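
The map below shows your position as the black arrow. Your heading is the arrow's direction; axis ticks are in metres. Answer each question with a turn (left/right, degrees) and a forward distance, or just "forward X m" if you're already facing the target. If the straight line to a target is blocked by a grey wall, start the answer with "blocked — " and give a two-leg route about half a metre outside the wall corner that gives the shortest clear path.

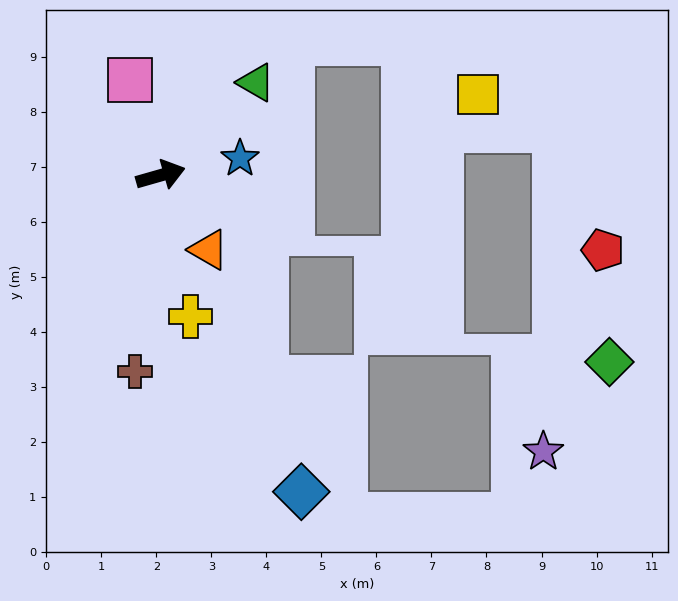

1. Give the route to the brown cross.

turn right 113°, forward 3.6 m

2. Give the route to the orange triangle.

turn right 73°, forward 1.6 m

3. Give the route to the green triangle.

turn left 28°, forward 2.4 m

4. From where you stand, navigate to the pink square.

turn left 92°, forward 1.8 m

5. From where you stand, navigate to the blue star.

turn right 4°, forward 1.5 m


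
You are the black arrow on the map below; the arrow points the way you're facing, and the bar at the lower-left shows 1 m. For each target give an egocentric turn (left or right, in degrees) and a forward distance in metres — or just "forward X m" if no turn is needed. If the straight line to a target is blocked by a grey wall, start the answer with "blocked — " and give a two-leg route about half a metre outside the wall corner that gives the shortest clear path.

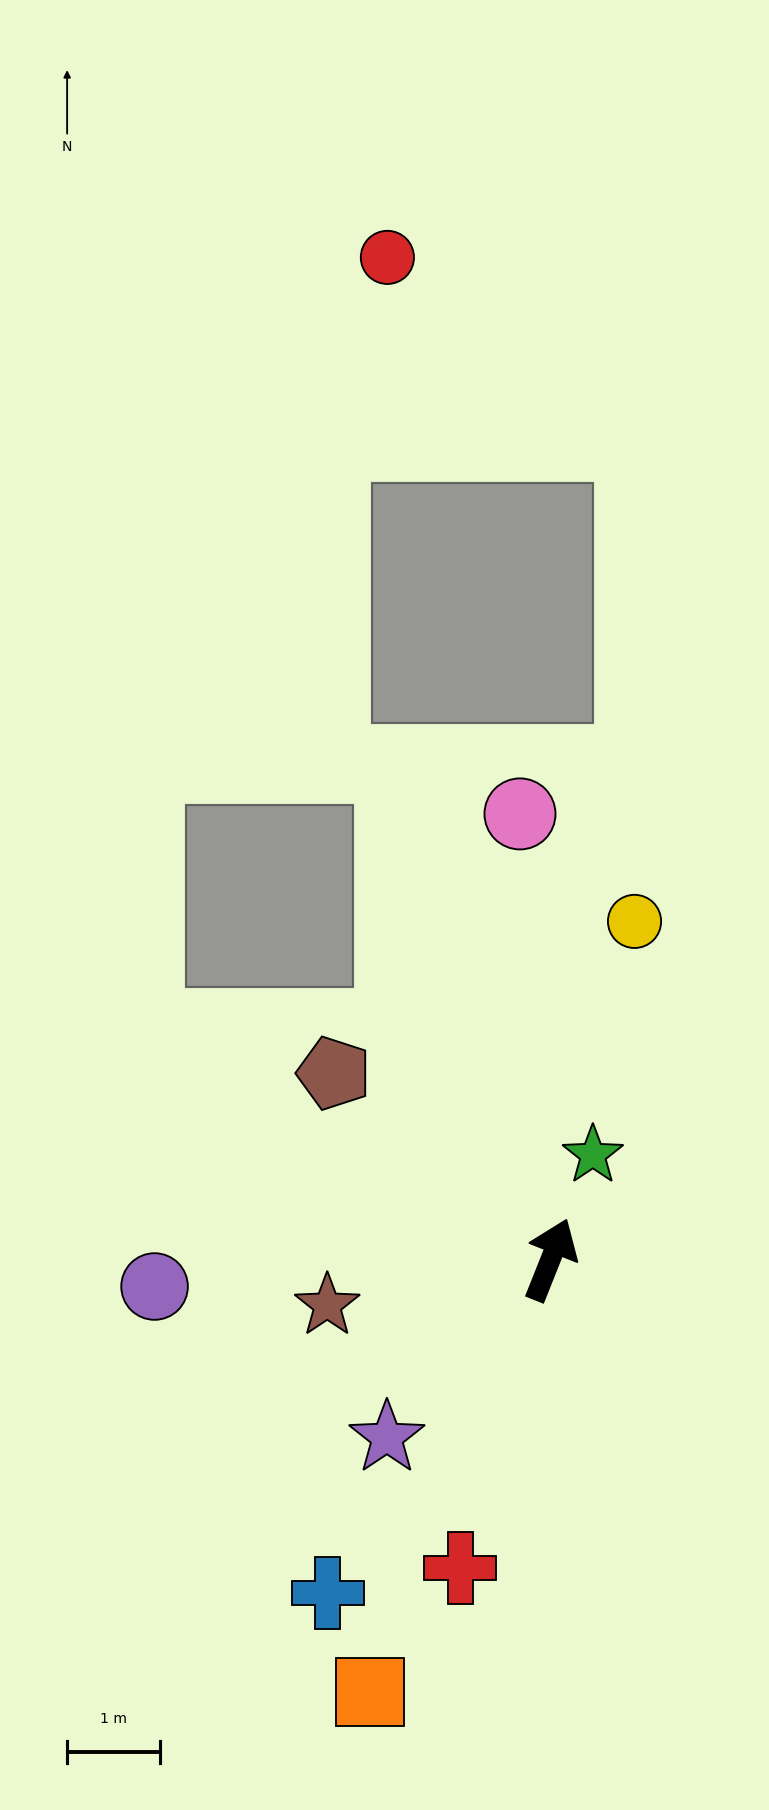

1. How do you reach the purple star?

turn left 159°, forward 2.6 m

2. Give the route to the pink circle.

turn left 26°, forward 4.8 m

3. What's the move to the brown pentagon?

turn left 71°, forward 3.1 m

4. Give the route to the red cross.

turn right 175°, forward 3.4 m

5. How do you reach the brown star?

turn left 123°, forward 2.4 m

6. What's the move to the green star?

forward 1.2 m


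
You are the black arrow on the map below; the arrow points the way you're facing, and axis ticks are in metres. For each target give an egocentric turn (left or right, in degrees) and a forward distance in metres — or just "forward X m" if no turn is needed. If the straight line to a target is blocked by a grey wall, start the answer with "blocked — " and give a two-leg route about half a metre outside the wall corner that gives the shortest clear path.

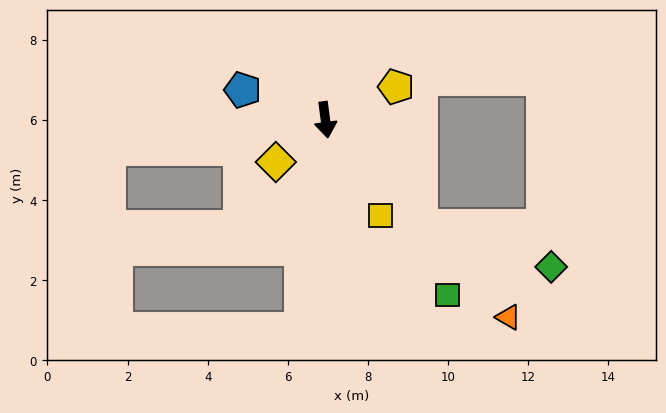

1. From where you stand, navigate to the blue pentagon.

turn right 117°, forward 2.2 m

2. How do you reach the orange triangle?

turn left 35°, forward 6.7 m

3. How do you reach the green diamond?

blocked — turn left 34°, forward 3.6 m, then turn left 31°, forward 3.4 m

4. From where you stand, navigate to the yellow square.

turn left 22°, forward 2.8 m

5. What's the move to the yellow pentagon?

turn left 108°, forward 1.9 m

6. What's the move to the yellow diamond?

turn right 57°, forward 1.6 m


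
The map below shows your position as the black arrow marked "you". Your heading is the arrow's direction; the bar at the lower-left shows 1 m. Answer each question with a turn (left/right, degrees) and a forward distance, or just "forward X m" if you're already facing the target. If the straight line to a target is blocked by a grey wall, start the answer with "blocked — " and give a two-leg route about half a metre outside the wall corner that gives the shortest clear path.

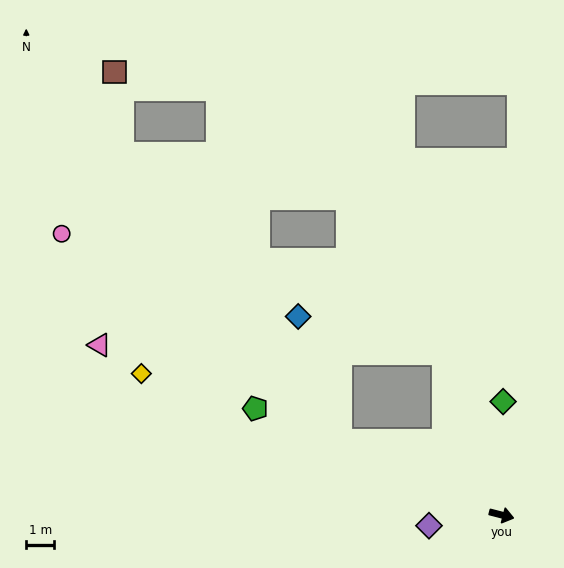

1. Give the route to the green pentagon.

turn left 171°, forward 9.6 m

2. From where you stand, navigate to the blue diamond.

blocked — turn left 170°, forward 6.4 m, then turn right 47°, forward 4.7 m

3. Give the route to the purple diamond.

turn right 157°, forward 2.6 m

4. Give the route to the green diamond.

turn left 104°, forward 4.1 m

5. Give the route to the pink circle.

blocked — turn left 170°, forward 6.4 m, then turn right 12°, forward 12.4 m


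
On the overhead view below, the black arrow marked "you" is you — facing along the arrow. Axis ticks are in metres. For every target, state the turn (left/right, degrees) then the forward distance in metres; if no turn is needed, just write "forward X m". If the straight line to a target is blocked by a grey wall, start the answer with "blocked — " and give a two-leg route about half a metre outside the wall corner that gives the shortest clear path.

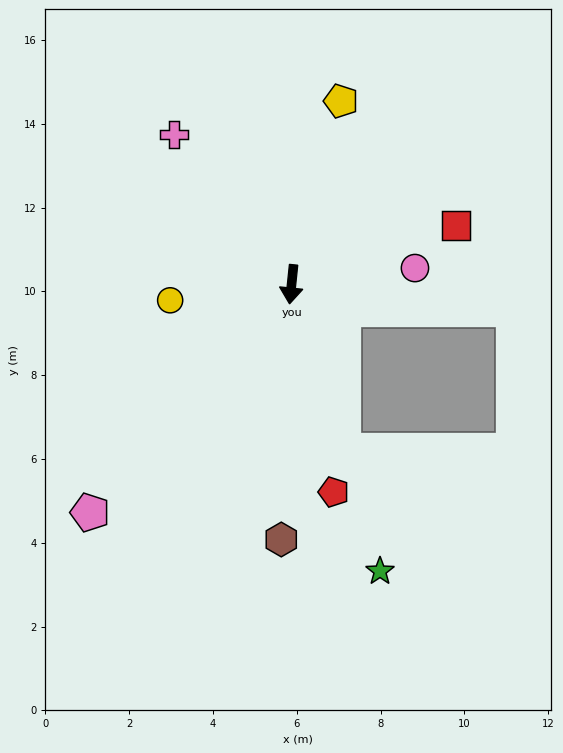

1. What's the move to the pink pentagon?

turn right 36°, forward 7.3 m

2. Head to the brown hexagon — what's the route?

turn left 4°, forward 6.1 m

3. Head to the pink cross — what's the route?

turn right 136°, forward 4.5 m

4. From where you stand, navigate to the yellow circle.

turn right 77°, forward 2.9 m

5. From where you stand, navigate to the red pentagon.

turn left 17°, forward 5.1 m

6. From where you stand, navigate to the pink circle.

turn left 103°, forward 3.0 m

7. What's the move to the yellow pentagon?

turn left 171°, forward 4.5 m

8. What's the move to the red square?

turn left 116°, forward 4.2 m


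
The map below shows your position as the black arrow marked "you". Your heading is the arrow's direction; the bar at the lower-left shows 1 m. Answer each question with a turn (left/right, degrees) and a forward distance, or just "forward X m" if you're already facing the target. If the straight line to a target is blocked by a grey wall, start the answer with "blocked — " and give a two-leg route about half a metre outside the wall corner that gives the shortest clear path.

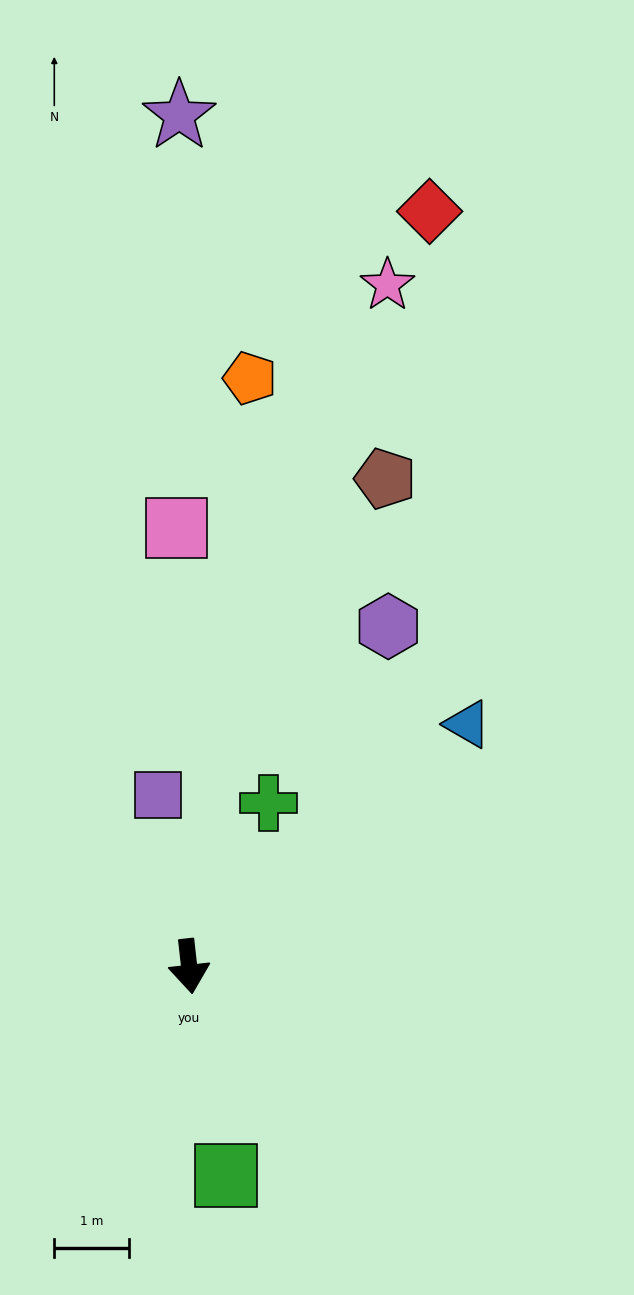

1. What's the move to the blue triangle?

turn left 125°, forward 5.0 m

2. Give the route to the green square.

turn left 4°, forward 2.9 m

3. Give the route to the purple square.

turn right 176°, forward 2.3 m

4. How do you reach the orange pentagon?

turn left 168°, forward 8.0 m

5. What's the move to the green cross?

turn left 148°, forward 2.4 m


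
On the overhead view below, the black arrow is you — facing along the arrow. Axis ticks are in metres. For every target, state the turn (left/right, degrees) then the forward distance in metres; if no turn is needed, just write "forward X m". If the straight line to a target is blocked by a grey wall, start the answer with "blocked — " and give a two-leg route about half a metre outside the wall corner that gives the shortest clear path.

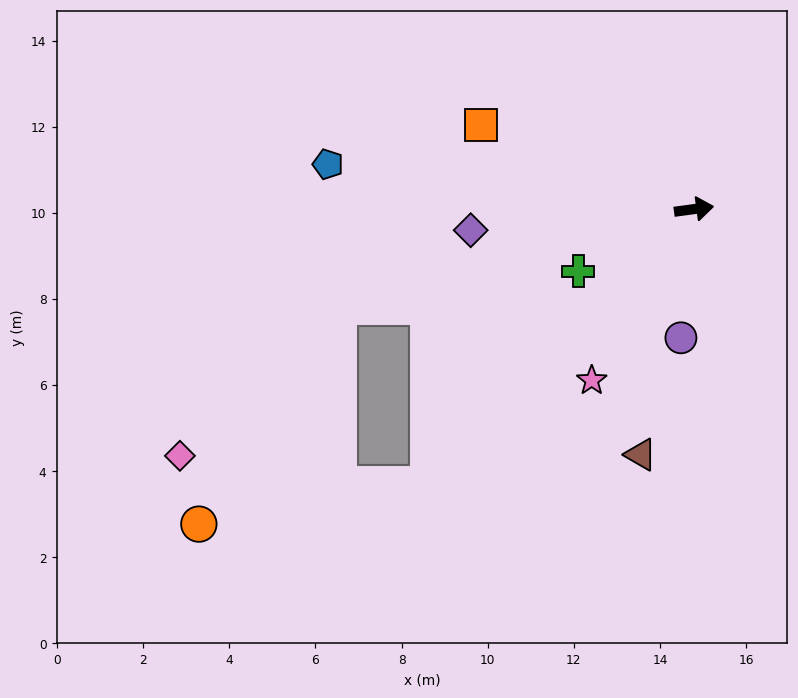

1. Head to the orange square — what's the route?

turn left 151°, forward 5.3 m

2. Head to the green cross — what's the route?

turn right 159°, forward 3.1 m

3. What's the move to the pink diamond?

blocked — turn right 172°, forward 8.5 m, then turn left 27°, forward 5.1 m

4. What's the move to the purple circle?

turn right 104°, forward 3.0 m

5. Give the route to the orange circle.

blocked — turn right 142°, forward 8.9 m, then turn right 36°, forward 5.4 m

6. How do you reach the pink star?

turn right 129°, forward 4.6 m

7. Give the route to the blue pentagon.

turn left 165°, forward 8.6 m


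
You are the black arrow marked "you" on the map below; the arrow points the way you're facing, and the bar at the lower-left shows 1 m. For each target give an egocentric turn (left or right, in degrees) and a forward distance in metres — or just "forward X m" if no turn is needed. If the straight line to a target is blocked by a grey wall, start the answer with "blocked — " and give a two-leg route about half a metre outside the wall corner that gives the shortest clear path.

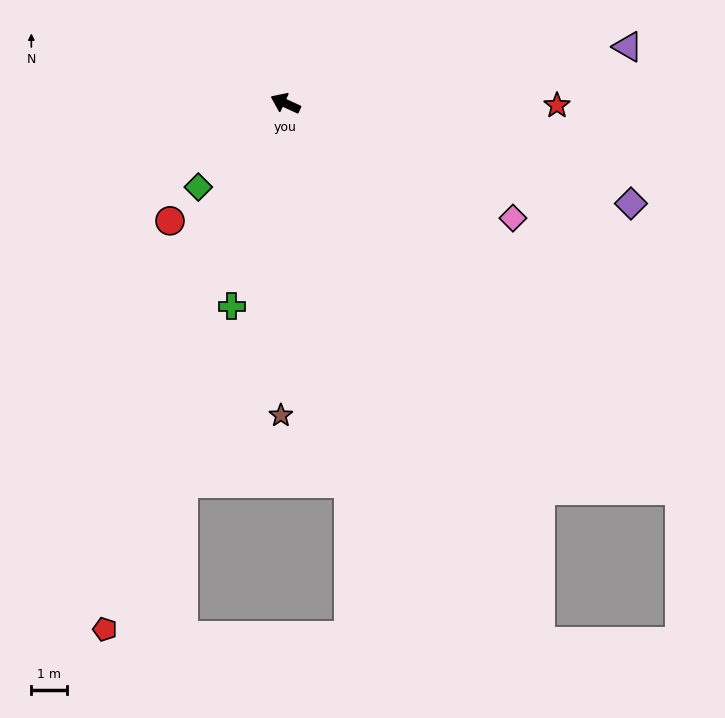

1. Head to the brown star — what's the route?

turn left 114°, forward 8.8 m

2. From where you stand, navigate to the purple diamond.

turn right 172°, forward 10.1 m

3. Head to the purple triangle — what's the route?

turn right 146°, forward 9.8 m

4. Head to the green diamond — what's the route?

turn left 69°, forward 3.4 m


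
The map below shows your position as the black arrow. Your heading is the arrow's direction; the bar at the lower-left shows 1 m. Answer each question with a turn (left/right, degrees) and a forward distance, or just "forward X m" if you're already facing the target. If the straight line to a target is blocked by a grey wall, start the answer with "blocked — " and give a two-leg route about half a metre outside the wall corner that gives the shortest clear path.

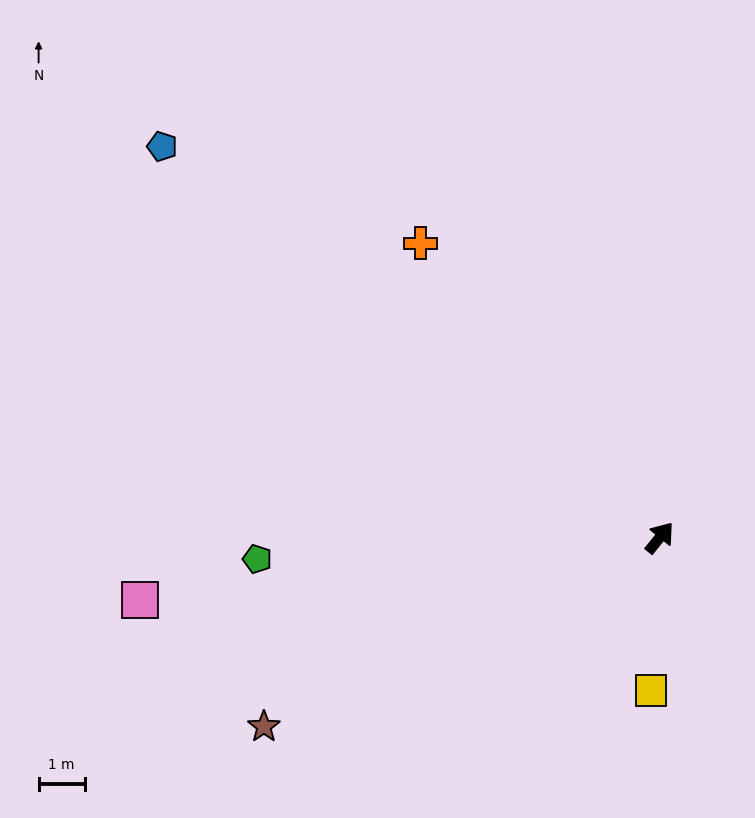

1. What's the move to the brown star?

turn left 154°, forward 9.5 m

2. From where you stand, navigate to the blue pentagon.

turn left 91°, forward 13.7 m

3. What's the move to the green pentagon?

turn left 132°, forward 8.7 m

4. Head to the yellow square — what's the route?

turn right 144°, forward 3.3 m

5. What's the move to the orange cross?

turn left 78°, forward 8.2 m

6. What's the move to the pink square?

turn left 136°, forward 11.3 m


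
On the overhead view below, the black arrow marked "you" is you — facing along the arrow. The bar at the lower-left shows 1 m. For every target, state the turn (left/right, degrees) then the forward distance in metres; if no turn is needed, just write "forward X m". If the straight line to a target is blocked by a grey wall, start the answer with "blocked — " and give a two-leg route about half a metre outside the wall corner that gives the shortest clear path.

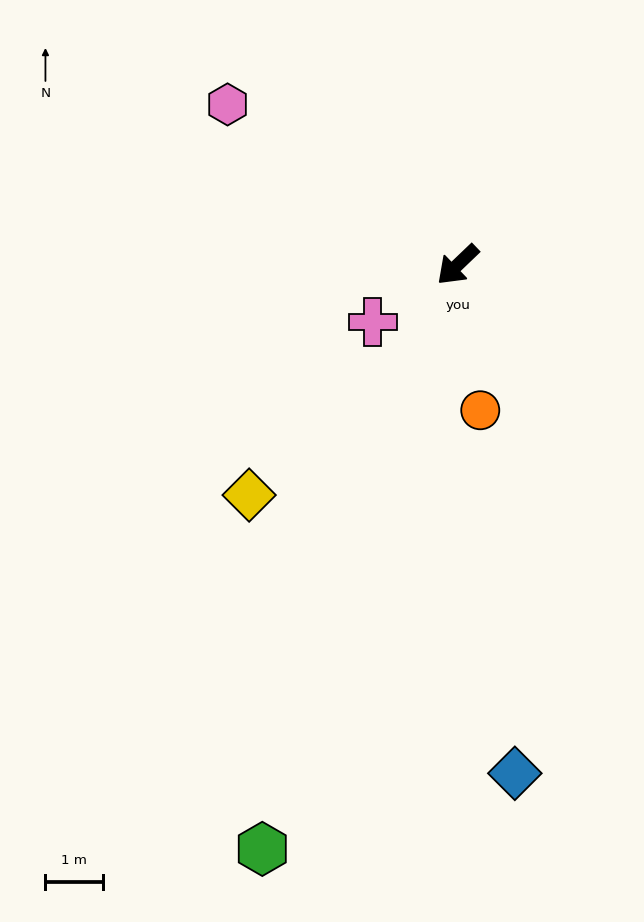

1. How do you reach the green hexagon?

turn left 28°, forward 10.7 m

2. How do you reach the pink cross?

turn right 10°, forward 1.8 m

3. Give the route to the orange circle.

turn left 55°, forward 2.5 m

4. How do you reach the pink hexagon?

turn right 79°, forward 4.9 m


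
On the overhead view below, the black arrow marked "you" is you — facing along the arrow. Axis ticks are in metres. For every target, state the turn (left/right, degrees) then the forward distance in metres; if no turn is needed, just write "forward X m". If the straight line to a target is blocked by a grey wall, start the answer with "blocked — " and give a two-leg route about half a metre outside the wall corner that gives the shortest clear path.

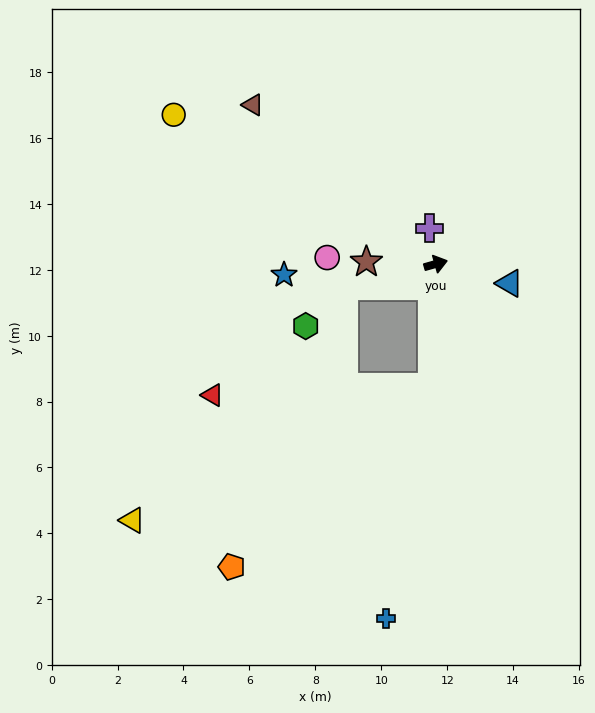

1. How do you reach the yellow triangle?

blocked — turn right 108°, forward 3.7 m, then turn right 64°, forward 9.9 m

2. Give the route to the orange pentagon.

blocked — turn right 108°, forward 3.7 m, then turn right 46°, forward 8.2 m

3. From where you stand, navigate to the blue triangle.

turn right 30°, forward 2.3 m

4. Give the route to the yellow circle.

turn left 135°, forward 9.1 m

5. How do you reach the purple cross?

turn left 84°, forward 1.1 m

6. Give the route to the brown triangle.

turn left 123°, forward 7.4 m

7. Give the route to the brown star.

turn left 162°, forward 2.1 m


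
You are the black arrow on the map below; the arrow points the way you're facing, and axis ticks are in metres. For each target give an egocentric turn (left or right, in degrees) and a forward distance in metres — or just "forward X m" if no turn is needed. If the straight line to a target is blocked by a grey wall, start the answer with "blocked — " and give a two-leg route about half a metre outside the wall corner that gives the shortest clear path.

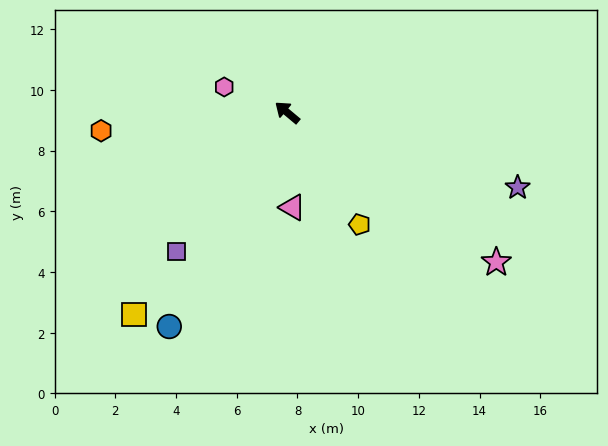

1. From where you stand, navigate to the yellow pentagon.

turn left 163°, forward 4.4 m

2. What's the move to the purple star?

turn right 158°, forward 8.0 m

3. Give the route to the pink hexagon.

turn left 18°, forward 2.2 m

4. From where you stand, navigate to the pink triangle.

turn left 133°, forward 3.1 m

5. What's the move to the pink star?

turn right 176°, forward 8.5 m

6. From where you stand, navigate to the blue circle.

turn left 101°, forward 8.1 m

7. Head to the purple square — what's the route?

turn left 91°, forward 5.9 m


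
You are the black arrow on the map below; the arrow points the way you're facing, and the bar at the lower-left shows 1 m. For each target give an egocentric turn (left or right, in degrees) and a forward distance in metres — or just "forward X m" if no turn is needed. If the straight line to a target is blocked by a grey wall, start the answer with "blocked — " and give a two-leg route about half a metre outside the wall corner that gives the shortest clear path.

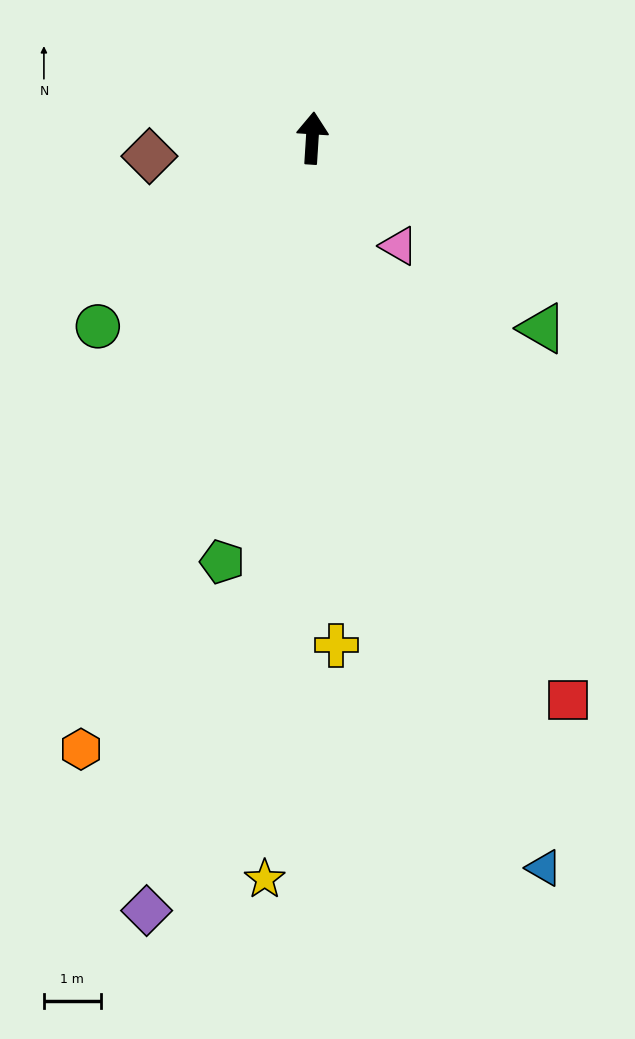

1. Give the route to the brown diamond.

turn left 100°, forward 2.9 m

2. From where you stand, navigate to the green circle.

turn left 135°, forward 5.0 m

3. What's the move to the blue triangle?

turn right 159°, forward 13.5 m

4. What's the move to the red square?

turn right 152°, forward 10.9 m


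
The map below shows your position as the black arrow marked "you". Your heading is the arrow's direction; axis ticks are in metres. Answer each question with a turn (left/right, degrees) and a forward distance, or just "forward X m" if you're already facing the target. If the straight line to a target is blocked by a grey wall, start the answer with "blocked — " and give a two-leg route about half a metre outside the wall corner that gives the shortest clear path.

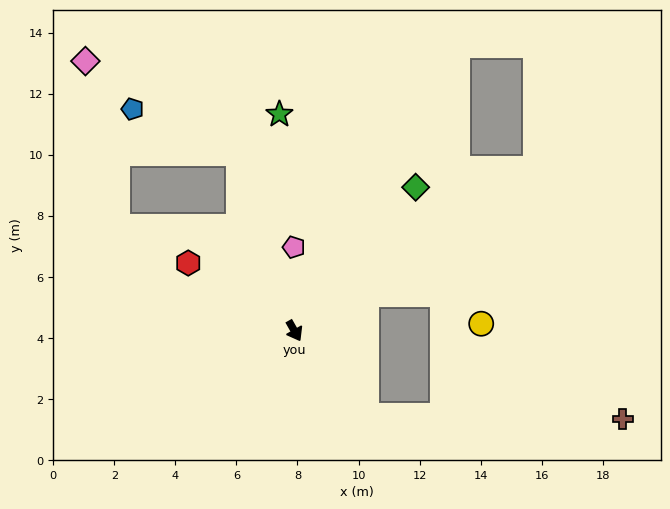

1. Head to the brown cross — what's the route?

blocked — turn left 11°, forward 3.7 m, then turn left 49°, forward 8.4 m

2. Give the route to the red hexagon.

turn right 152°, forward 4.1 m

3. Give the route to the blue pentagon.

blocked — turn left 168°, forward 6.1 m, then turn left 50°, forward 3.8 m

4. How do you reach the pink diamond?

blocked — turn left 168°, forward 6.1 m, then turn left 41°, forward 5.9 m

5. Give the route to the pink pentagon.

turn left 151°, forward 2.7 m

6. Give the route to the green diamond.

turn left 110°, forward 6.2 m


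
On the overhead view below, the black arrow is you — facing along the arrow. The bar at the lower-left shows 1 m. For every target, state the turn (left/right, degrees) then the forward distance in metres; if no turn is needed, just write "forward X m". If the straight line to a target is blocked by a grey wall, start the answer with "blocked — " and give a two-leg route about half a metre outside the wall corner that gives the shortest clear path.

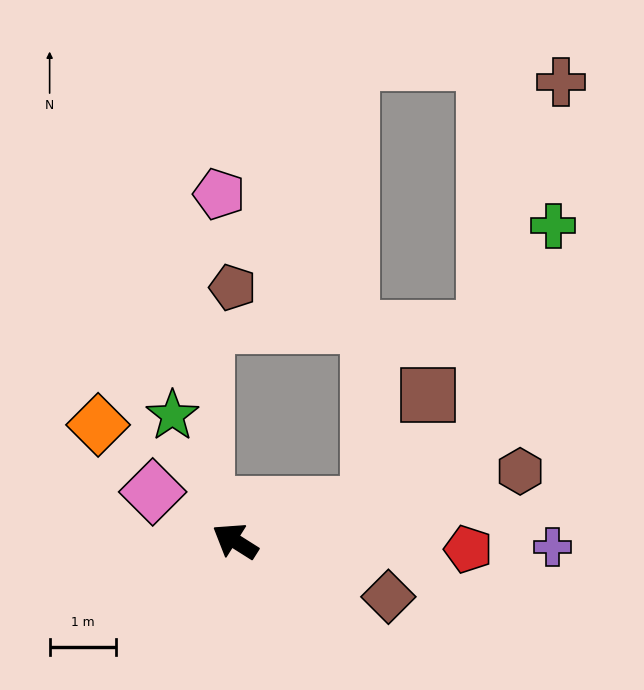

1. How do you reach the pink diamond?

forward 1.4 m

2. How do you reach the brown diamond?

turn right 168°, forward 2.5 m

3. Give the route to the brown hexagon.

turn right 134°, forward 4.4 m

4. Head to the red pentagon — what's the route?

turn right 150°, forward 3.5 m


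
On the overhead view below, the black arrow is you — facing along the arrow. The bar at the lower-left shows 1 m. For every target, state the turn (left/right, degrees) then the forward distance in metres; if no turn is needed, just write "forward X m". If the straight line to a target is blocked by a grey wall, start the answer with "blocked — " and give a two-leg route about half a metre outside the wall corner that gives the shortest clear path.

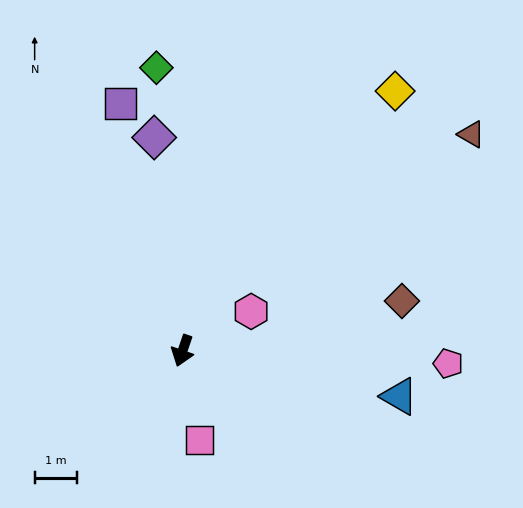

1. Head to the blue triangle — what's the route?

turn left 97°, forward 5.2 m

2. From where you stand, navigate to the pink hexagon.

turn left 139°, forward 1.8 m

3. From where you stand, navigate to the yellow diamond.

turn left 160°, forward 7.8 m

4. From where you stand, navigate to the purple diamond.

turn right 154°, forward 5.0 m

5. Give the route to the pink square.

turn left 29°, forward 2.1 m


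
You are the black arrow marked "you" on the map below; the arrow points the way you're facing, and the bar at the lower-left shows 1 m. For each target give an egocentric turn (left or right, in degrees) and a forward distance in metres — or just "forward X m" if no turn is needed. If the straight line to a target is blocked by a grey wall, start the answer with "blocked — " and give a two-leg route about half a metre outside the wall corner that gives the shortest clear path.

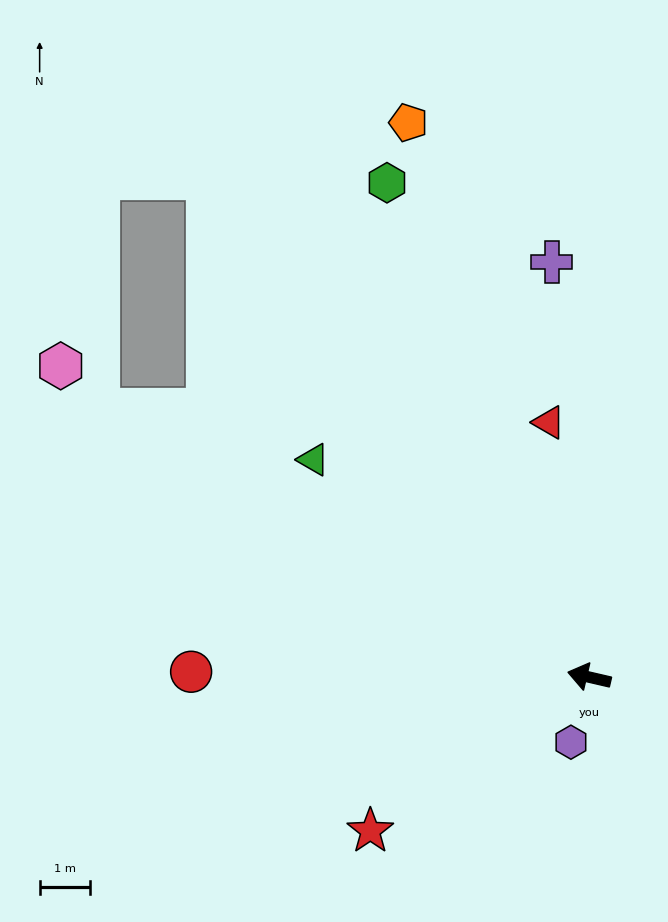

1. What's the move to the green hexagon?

turn right 55°, forward 10.5 m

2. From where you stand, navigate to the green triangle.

turn right 25°, forward 6.9 m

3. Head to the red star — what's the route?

turn left 48°, forward 5.3 m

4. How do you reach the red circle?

turn left 12°, forward 7.8 m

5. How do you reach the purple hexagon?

turn left 87°, forward 1.3 m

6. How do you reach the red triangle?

turn right 68°, forward 5.1 m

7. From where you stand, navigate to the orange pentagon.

turn right 59°, forward 11.5 m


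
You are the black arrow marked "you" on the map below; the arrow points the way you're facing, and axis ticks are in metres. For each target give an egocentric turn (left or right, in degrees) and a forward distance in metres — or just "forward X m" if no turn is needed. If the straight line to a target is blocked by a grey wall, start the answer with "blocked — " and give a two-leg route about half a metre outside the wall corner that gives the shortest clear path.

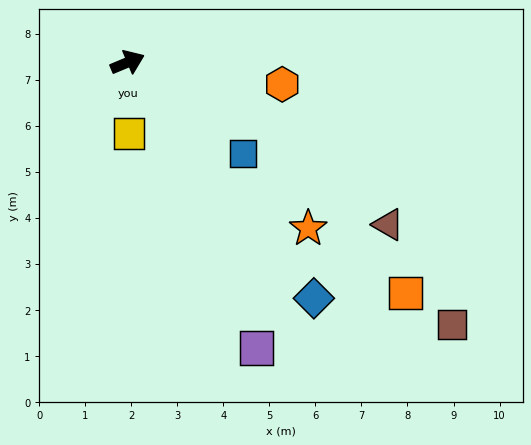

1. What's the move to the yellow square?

turn right 112°, forward 1.5 m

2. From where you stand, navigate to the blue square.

turn right 61°, forward 3.2 m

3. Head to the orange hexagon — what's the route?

turn right 31°, forward 3.4 m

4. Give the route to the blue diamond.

turn right 74°, forward 6.5 m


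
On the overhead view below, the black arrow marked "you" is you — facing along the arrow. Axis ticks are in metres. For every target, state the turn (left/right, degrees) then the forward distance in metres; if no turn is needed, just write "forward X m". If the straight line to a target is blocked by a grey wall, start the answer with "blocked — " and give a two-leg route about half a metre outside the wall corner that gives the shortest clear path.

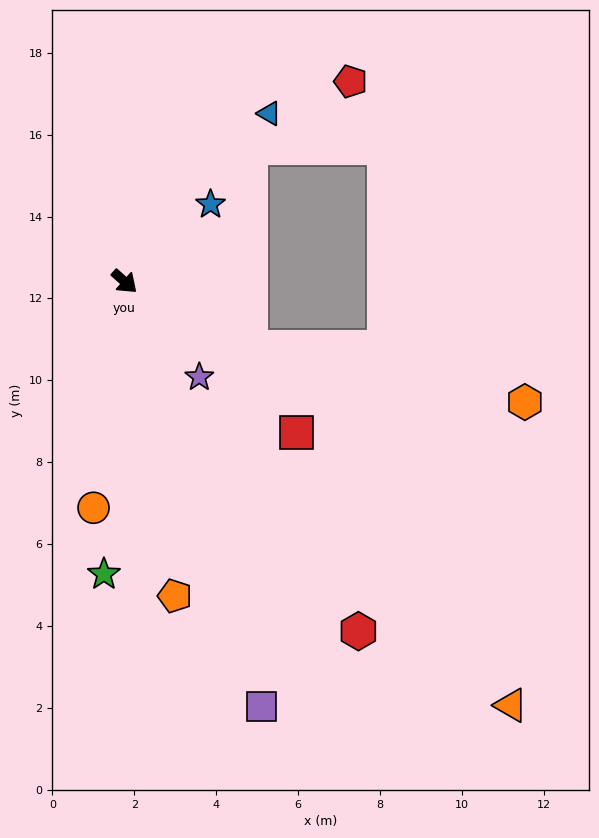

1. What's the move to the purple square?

turn right 31°, forward 10.9 m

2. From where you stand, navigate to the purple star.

turn right 10°, forward 3.0 m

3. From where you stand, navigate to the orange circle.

turn right 56°, forward 5.6 m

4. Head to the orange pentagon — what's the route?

turn right 39°, forward 7.8 m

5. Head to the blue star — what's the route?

turn left 84°, forward 2.8 m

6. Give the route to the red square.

forward 5.6 m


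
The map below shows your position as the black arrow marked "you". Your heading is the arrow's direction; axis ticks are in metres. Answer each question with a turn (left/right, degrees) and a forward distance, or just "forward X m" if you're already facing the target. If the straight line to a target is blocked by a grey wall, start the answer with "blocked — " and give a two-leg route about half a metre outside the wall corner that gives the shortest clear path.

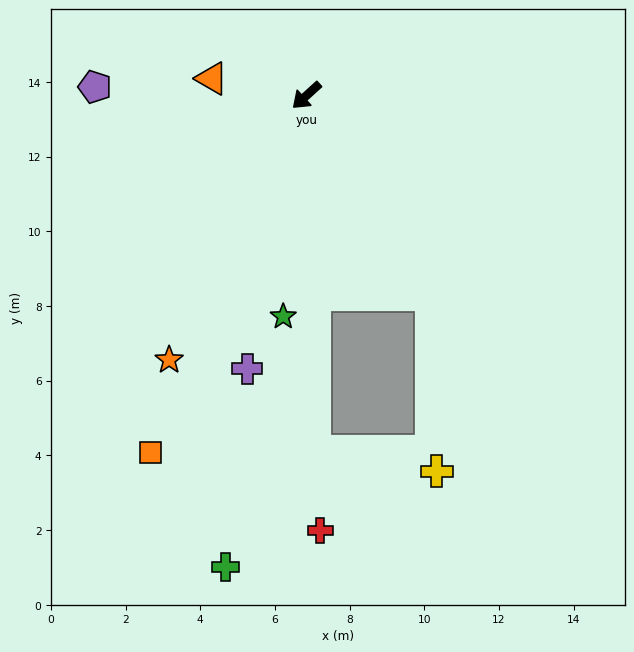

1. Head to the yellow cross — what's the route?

blocked — turn left 80°, forward 6.3 m, then turn right 30°, forward 4.7 m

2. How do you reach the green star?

turn left 42°, forward 5.9 m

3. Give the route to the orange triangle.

turn right 52°, forward 2.6 m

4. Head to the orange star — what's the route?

turn left 20°, forward 8.0 m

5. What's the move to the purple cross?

turn left 36°, forward 7.5 m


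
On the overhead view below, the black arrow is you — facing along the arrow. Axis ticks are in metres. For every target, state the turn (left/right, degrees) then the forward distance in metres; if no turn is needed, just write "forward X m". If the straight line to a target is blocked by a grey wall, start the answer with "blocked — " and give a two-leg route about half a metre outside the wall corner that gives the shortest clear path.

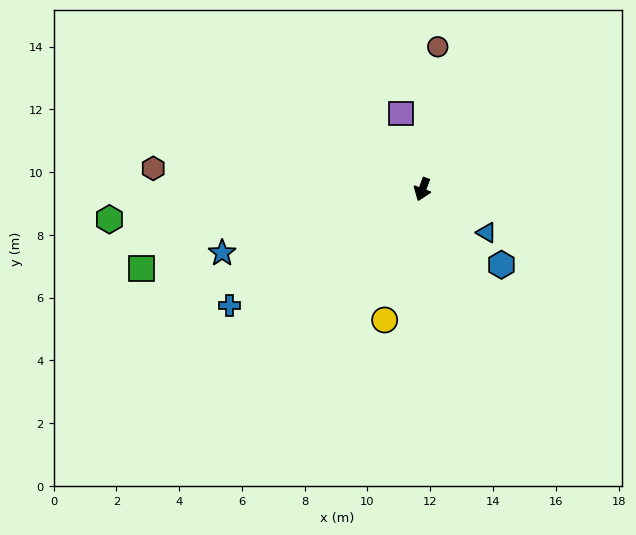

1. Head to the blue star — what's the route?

turn right 52°, forward 6.7 m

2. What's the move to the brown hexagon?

turn right 74°, forward 8.6 m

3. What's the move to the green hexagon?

turn right 64°, forward 10.0 m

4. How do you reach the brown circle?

turn right 166°, forward 4.6 m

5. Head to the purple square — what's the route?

turn right 144°, forward 2.5 m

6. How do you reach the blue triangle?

turn left 76°, forward 2.5 m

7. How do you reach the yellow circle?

turn left 4°, forward 4.3 m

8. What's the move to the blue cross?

turn right 39°, forward 7.2 m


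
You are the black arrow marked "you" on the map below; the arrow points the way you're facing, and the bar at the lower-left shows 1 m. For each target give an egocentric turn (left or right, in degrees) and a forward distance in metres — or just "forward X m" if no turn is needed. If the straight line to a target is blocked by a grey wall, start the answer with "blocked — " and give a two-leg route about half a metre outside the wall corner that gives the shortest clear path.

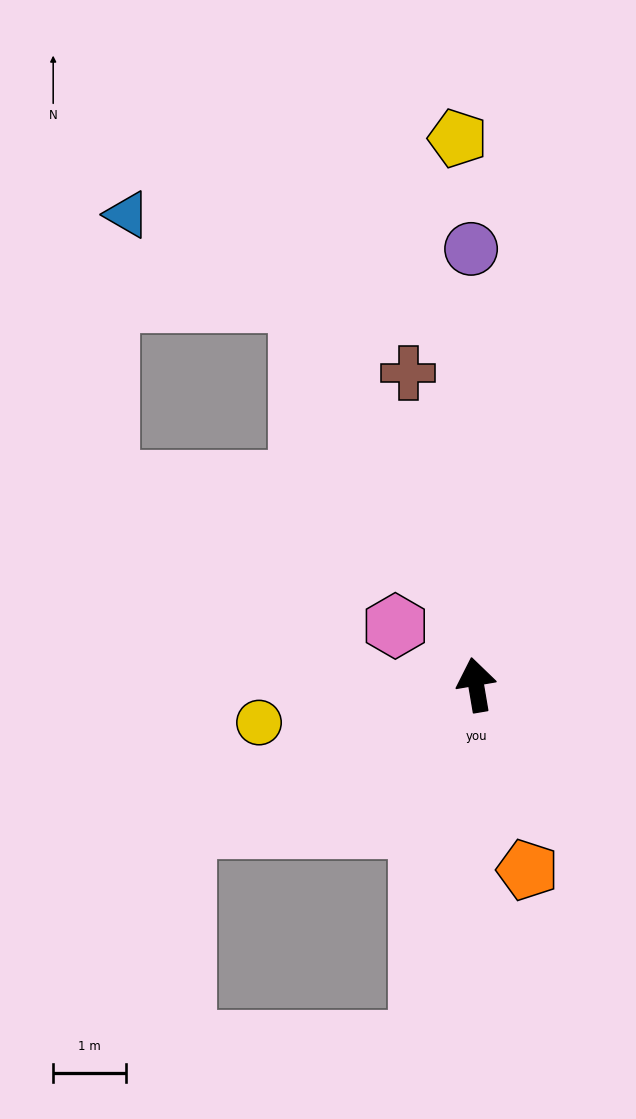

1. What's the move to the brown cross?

turn left 3°, forward 4.4 m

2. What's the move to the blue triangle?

blocked — turn left 15°, forward 5.8 m, then turn left 39°, forward 2.6 m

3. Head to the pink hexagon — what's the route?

turn left 44°, forward 1.4 m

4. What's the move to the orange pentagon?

turn right 174°, forward 2.6 m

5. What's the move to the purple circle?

turn right 9°, forward 6.0 m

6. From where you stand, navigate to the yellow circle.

turn left 90°, forward 3.0 m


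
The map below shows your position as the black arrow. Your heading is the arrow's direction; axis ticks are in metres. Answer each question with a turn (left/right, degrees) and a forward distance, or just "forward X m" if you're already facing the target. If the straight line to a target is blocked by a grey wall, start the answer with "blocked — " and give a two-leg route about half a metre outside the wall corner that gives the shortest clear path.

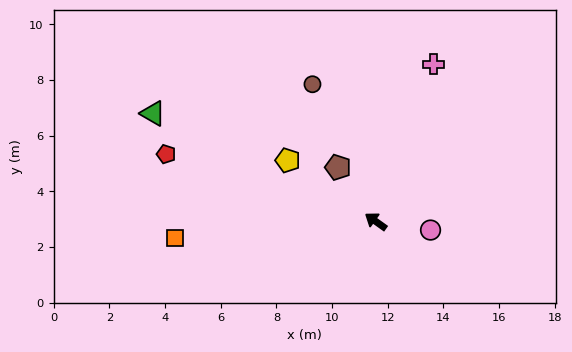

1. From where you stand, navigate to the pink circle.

turn right 153°, forward 2.0 m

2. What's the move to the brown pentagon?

turn right 20°, forward 2.4 m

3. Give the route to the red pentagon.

turn left 18°, forward 7.9 m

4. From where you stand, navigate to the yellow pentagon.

forward 3.8 m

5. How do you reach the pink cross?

turn right 75°, forward 6.0 m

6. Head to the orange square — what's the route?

turn left 40°, forward 7.2 m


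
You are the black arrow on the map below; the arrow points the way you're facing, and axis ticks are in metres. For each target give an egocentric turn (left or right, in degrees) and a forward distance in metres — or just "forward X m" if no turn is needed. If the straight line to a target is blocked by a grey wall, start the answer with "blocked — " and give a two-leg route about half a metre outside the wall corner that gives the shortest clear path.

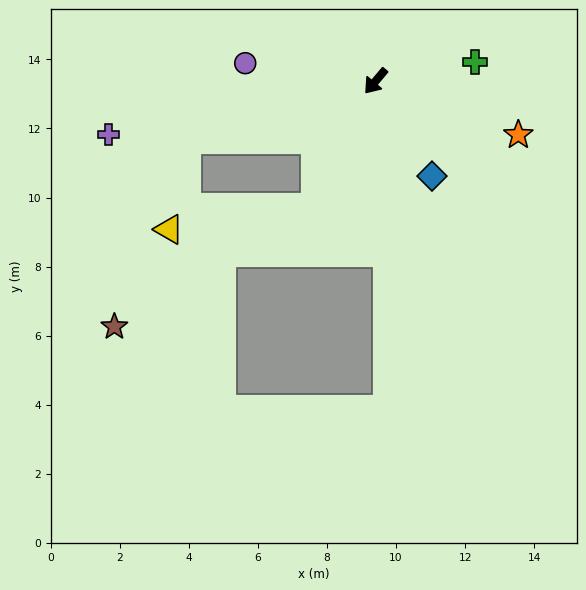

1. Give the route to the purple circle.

turn right 58°, forward 3.8 m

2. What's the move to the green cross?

turn left 141°, forward 2.9 m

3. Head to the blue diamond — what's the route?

turn left 71°, forward 3.2 m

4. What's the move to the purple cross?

turn right 39°, forward 7.9 m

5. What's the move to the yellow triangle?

blocked — turn left 15°, forward 4.1 m, then turn right 57°, forward 4.3 m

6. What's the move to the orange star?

turn left 109°, forward 4.4 m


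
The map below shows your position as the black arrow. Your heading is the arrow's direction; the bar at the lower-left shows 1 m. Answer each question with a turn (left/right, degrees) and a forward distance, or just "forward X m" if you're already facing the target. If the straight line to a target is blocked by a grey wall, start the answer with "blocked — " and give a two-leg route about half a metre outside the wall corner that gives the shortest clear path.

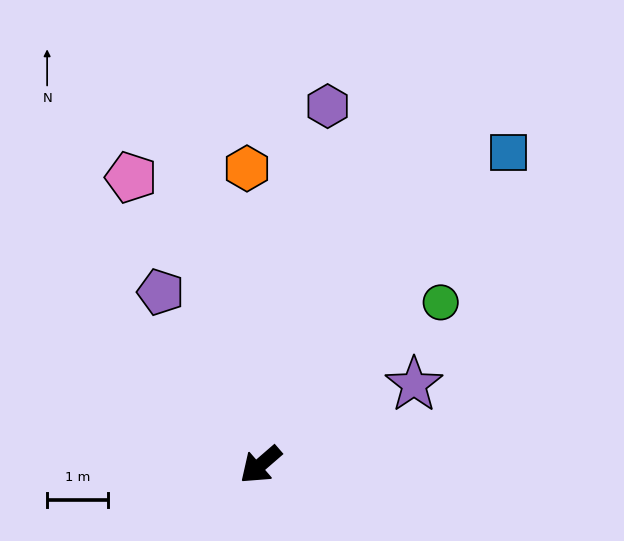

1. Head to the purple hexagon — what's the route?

turn right 141°, forward 6.0 m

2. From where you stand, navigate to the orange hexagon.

turn right 128°, forward 4.9 m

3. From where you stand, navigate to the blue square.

turn right 169°, forward 6.5 m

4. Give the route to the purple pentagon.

turn right 101°, forward 3.3 m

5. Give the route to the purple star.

turn left 167°, forward 2.8 m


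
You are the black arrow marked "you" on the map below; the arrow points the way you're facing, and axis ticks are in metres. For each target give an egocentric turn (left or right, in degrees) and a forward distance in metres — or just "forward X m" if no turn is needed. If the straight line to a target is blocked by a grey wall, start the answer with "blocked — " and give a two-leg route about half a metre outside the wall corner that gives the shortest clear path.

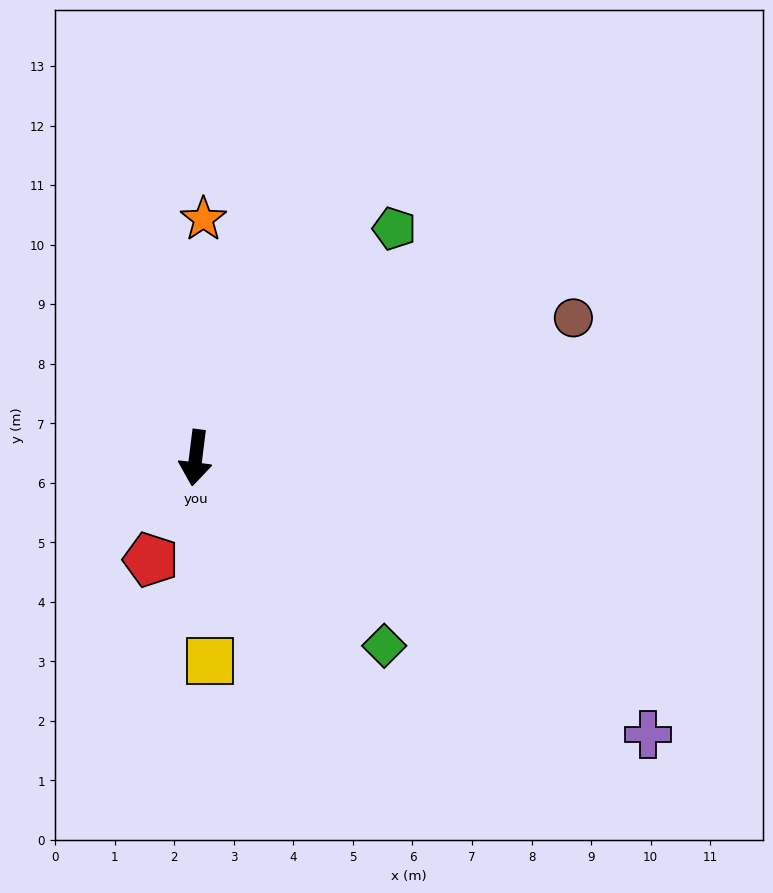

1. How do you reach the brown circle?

turn left 117°, forward 6.8 m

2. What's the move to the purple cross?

turn left 66°, forward 8.9 m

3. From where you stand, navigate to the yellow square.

turn left 11°, forward 3.4 m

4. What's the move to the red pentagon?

turn right 17°, forward 1.9 m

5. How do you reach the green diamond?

turn left 52°, forward 4.5 m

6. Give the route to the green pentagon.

turn left 146°, forward 5.1 m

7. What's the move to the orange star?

turn right 175°, forward 4.0 m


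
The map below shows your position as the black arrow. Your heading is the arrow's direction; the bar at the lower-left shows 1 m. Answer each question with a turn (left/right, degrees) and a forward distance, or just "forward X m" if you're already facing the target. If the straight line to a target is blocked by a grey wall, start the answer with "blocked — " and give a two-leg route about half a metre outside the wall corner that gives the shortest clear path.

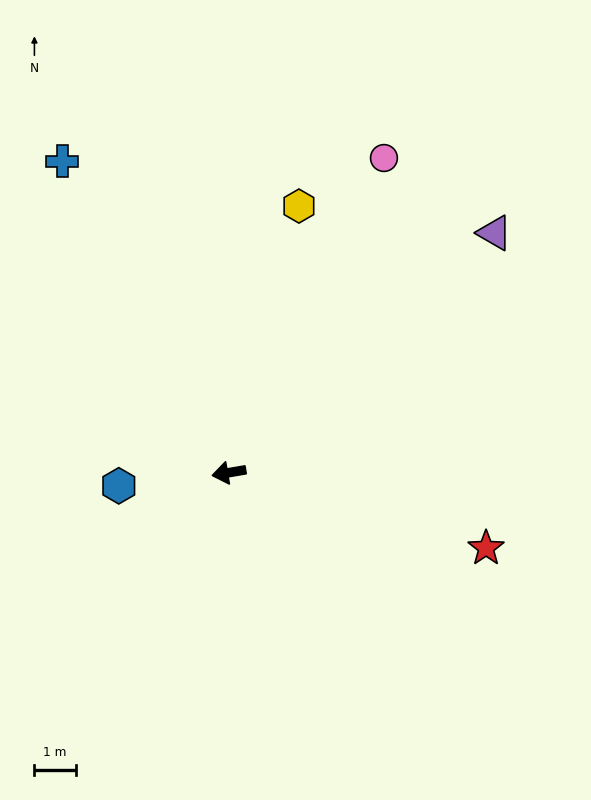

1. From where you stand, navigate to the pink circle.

turn right 126°, forward 8.5 m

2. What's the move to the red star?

turn left 154°, forward 6.5 m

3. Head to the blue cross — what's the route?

turn right 71°, forward 8.6 m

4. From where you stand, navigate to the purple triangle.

turn right 148°, forward 8.7 m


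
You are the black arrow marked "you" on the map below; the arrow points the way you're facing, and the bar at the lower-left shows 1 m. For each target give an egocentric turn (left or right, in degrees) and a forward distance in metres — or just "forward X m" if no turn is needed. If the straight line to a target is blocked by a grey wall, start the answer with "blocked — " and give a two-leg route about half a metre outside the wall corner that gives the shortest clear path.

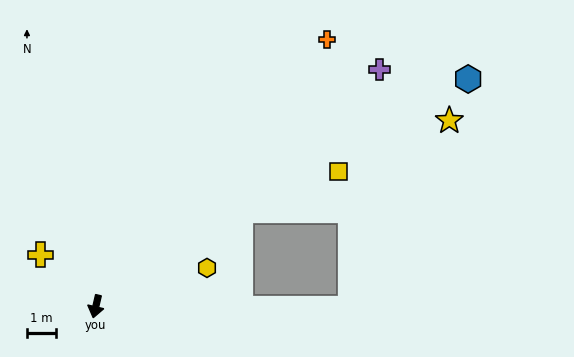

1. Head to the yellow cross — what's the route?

turn right 120°, forward 2.6 m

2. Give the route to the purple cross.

turn left 143°, forward 12.6 m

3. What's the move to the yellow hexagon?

turn left 122°, forward 4.0 m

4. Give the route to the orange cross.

turn left 152°, forward 12.0 m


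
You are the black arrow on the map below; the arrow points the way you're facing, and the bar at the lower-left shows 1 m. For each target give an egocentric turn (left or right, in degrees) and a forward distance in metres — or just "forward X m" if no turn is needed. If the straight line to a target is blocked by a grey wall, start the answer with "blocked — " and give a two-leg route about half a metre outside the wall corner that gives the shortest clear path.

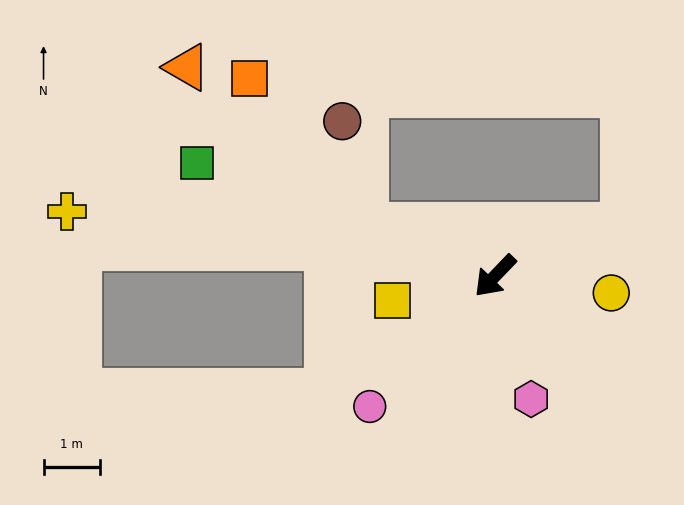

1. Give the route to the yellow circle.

turn left 125°, forward 2.1 m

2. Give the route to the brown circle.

blocked — turn right 67°, forward 2.5 m, then turn right 57°, forward 1.9 m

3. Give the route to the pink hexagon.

turn left 60°, forward 2.3 m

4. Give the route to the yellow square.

turn right 33°, forward 1.9 m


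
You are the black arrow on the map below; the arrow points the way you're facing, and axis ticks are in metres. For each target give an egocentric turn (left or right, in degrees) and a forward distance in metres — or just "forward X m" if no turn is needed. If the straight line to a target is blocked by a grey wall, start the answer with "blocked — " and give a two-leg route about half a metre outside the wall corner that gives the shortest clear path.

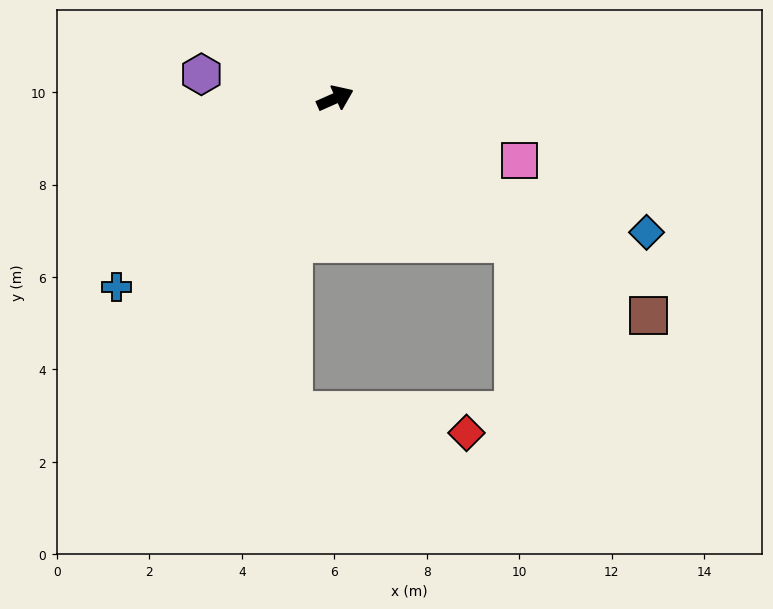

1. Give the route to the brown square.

turn right 59°, forward 8.2 m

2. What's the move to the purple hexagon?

turn left 146°, forward 2.9 m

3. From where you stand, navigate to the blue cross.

turn right 163°, forward 6.2 m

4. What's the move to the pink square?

turn right 43°, forward 4.2 m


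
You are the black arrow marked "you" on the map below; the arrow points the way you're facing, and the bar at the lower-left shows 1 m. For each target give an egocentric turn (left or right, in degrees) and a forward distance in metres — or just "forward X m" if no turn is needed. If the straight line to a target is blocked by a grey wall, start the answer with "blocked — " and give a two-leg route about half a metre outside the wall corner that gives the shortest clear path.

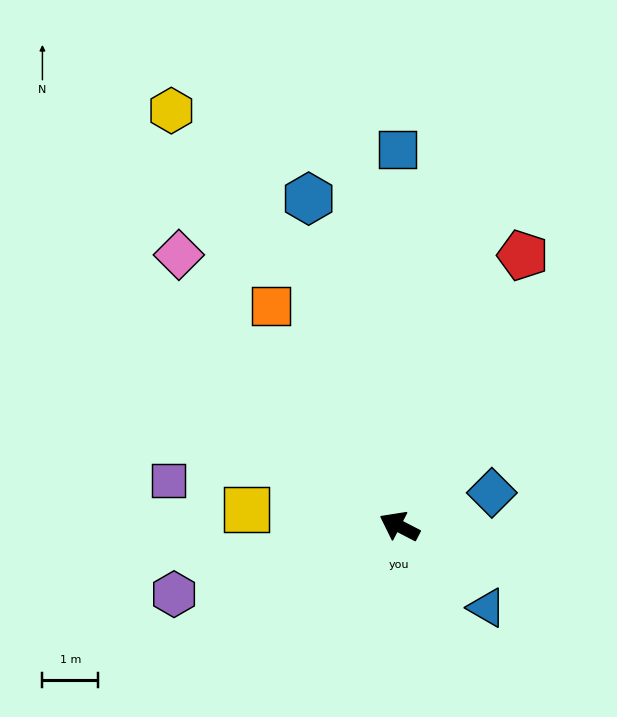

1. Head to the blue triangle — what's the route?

turn left 164°, forward 2.1 m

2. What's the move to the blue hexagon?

turn right 47°, forward 6.1 m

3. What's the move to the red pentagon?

turn right 87°, forward 5.3 m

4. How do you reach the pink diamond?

turn right 24°, forward 6.3 m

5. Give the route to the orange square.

turn right 32°, forward 4.6 m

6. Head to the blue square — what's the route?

turn right 62°, forward 6.7 m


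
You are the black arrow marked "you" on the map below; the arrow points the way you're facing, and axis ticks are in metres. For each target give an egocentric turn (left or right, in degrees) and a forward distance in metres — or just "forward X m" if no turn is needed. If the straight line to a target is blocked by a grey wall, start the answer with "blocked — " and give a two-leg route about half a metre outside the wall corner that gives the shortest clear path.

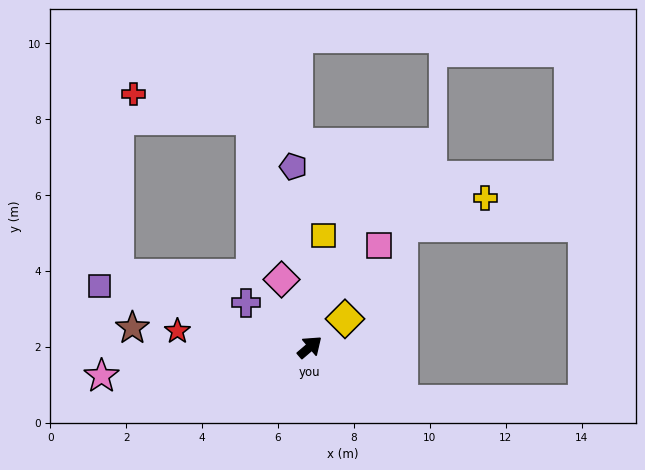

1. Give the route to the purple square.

turn left 123°, forward 5.8 m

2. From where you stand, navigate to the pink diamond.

turn left 72°, forward 1.9 m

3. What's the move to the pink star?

turn left 147°, forward 5.5 m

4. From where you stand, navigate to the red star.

turn left 133°, forward 3.5 m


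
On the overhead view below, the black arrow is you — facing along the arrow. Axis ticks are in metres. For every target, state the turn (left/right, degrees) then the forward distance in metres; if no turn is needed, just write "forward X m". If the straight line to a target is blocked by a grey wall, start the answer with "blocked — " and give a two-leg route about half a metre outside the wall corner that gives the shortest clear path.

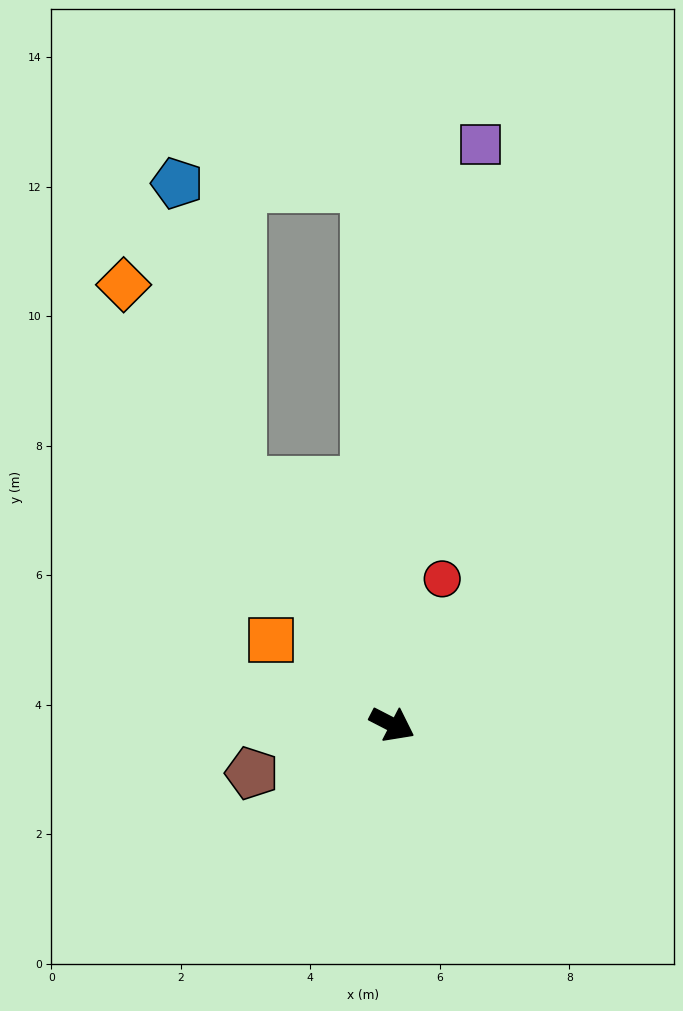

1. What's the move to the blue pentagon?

blocked — turn left 150°, forward 4.4 m, then turn right 21°, forward 4.7 m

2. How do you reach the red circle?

turn left 98°, forward 2.4 m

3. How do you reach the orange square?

turn left 172°, forward 2.3 m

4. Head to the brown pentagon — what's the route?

turn right 134°, forward 2.3 m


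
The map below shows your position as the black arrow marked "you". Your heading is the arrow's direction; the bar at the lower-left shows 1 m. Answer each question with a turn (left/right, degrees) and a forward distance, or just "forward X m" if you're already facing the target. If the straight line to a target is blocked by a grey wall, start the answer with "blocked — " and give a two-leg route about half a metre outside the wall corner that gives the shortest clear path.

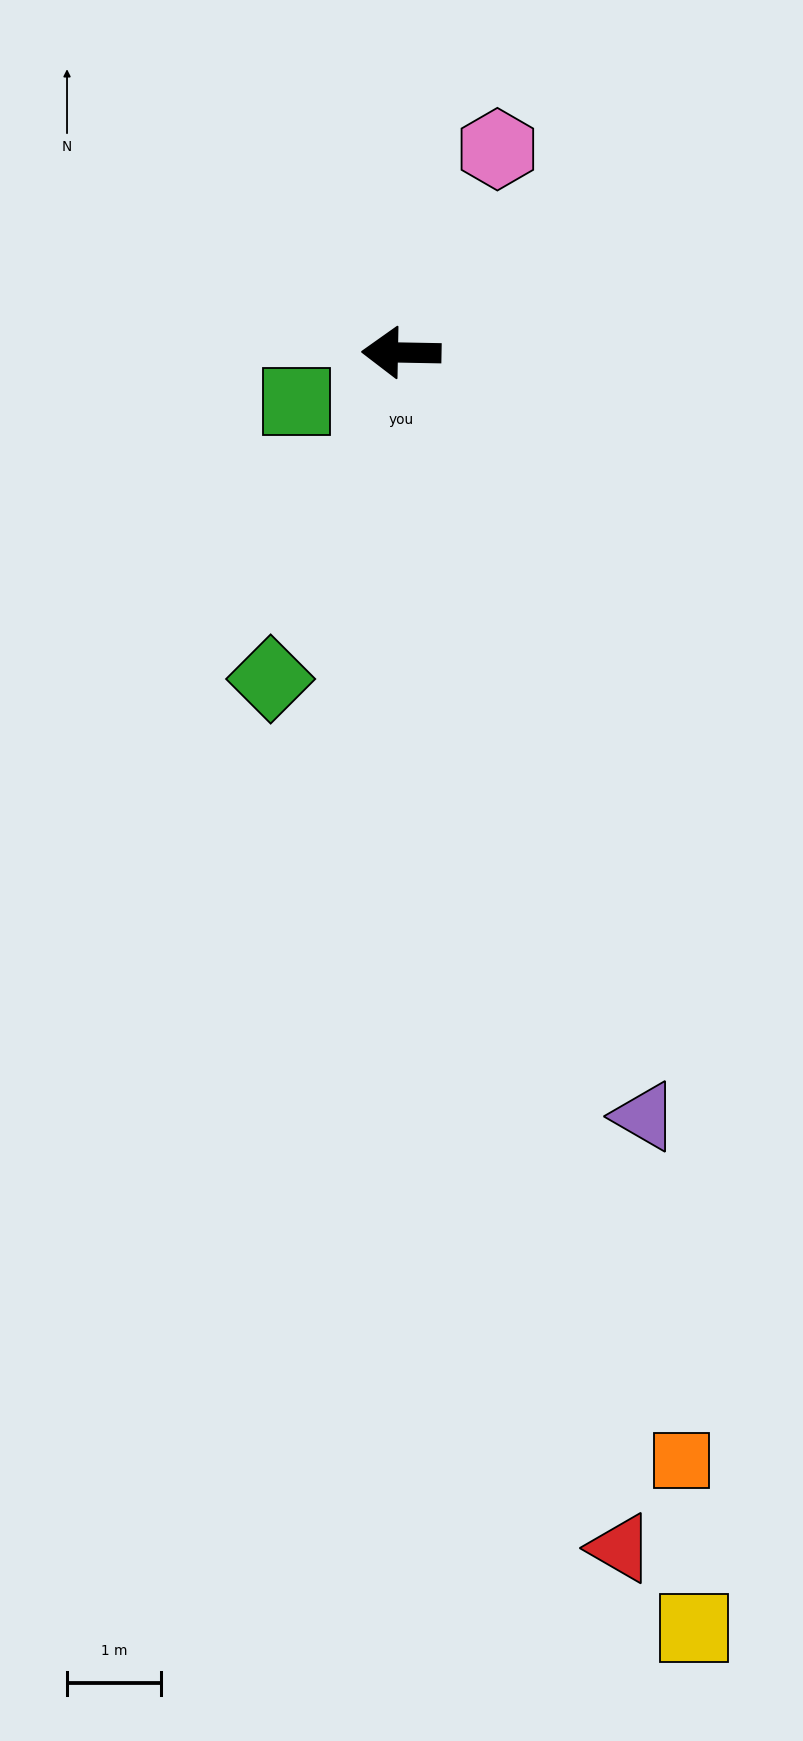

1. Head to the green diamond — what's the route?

turn left 69°, forward 3.8 m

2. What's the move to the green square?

turn left 26°, forward 1.2 m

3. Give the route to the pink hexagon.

turn right 114°, forward 2.4 m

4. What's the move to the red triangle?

turn left 101°, forward 13.0 m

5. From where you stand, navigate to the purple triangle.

turn left 109°, forward 8.6 m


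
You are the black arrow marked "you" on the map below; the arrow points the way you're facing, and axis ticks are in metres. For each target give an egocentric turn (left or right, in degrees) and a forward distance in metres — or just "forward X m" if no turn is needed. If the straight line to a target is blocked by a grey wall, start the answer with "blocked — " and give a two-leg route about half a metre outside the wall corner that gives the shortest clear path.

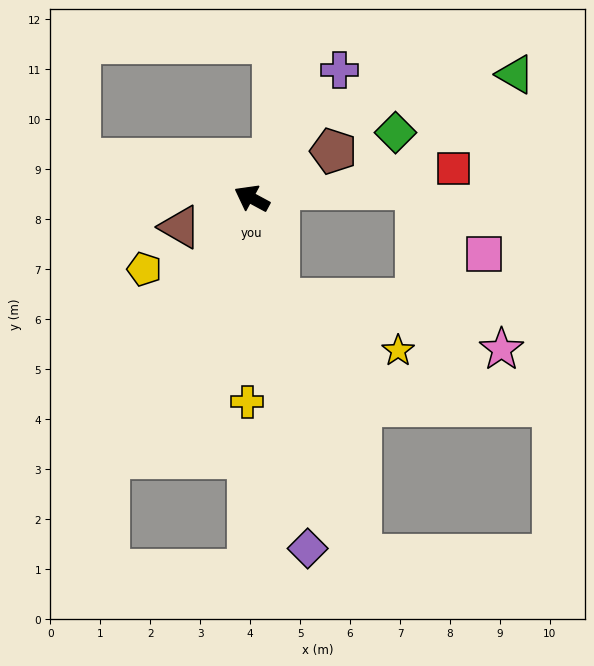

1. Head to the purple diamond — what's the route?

turn left 127°, forward 7.1 m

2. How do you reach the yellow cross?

turn left 117°, forward 4.1 m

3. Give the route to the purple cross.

turn right 96°, forward 3.1 m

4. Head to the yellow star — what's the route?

blocked — turn left 133°, forward 2.1 m, then turn left 52°, forward 2.6 m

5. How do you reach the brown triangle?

turn left 50°, forward 1.5 m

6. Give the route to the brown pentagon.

turn right 122°, forward 1.9 m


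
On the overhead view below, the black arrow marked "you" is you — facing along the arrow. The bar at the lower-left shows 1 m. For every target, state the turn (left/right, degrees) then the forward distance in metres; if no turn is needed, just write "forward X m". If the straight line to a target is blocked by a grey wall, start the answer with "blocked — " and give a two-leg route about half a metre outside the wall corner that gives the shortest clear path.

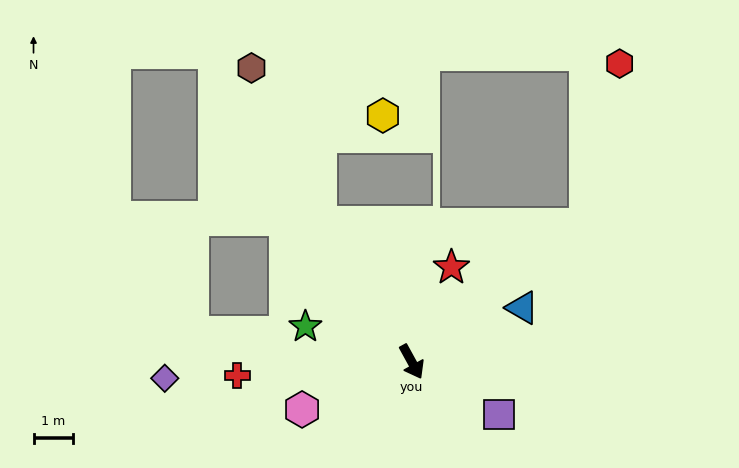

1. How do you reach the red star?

turn left 128°, forward 2.6 m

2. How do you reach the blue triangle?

turn left 87°, forward 3.2 m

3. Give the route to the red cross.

turn right 114°, forward 4.5 m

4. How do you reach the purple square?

turn left 30°, forward 2.6 m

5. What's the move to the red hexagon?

blocked — turn left 99°, forward 5.7 m, then turn left 40°, forward 4.2 m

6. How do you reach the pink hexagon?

turn right 95°, forward 3.1 m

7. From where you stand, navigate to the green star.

turn right 137°, forward 2.9 m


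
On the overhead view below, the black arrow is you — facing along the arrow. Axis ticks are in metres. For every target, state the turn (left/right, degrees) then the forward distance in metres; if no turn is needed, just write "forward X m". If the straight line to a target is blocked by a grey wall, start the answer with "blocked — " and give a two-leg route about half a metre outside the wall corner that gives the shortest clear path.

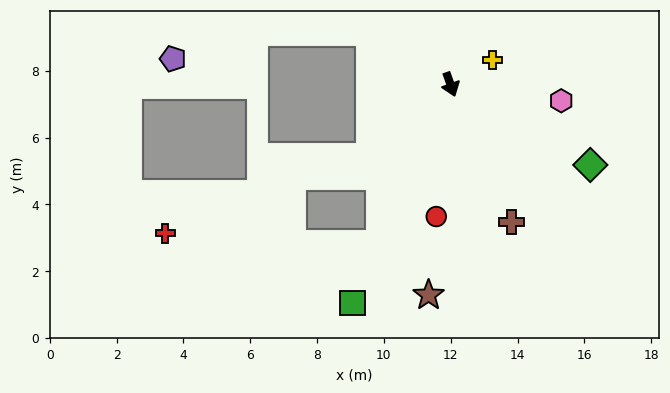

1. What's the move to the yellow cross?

turn left 100°, forward 1.5 m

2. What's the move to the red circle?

turn right 26°, forward 4.0 m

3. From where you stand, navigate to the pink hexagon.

turn left 62°, forward 3.3 m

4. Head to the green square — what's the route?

turn right 44°, forward 7.2 m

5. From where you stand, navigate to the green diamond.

turn left 40°, forward 4.8 m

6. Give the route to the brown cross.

turn left 4°, forward 4.5 m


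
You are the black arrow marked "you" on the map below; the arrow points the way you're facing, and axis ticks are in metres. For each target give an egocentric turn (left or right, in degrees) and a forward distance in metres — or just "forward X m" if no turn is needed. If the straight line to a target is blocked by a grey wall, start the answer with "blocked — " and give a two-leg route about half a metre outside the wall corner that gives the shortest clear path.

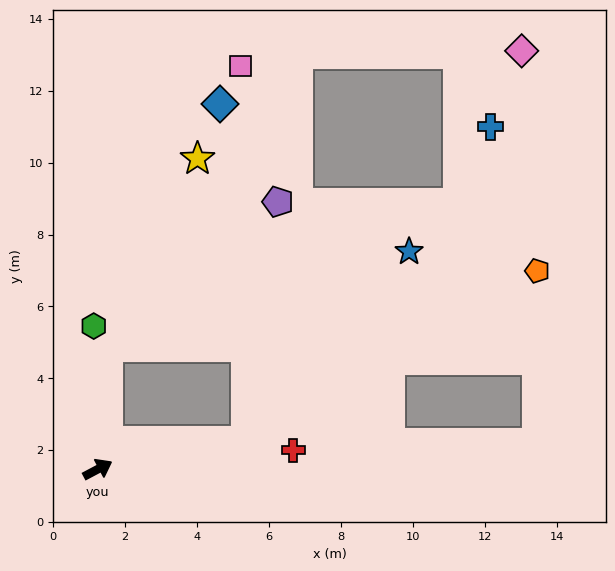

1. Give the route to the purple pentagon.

blocked — turn left 57°, forward 3.4 m, then turn right 44°, forward 6.2 m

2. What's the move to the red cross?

turn right 22°, forward 5.5 m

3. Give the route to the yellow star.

blocked — turn left 57°, forward 3.4 m, then turn right 20°, forward 5.8 m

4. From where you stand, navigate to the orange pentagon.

blocked — turn right 17°, forward 4.2 m, then turn left 19°, forward 9.4 m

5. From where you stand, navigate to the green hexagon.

turn left 64°, forward 4.0 m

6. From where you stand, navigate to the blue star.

blocked — turn right 17°, forward 4.2 m, then turn left 38°, forward 6.9 m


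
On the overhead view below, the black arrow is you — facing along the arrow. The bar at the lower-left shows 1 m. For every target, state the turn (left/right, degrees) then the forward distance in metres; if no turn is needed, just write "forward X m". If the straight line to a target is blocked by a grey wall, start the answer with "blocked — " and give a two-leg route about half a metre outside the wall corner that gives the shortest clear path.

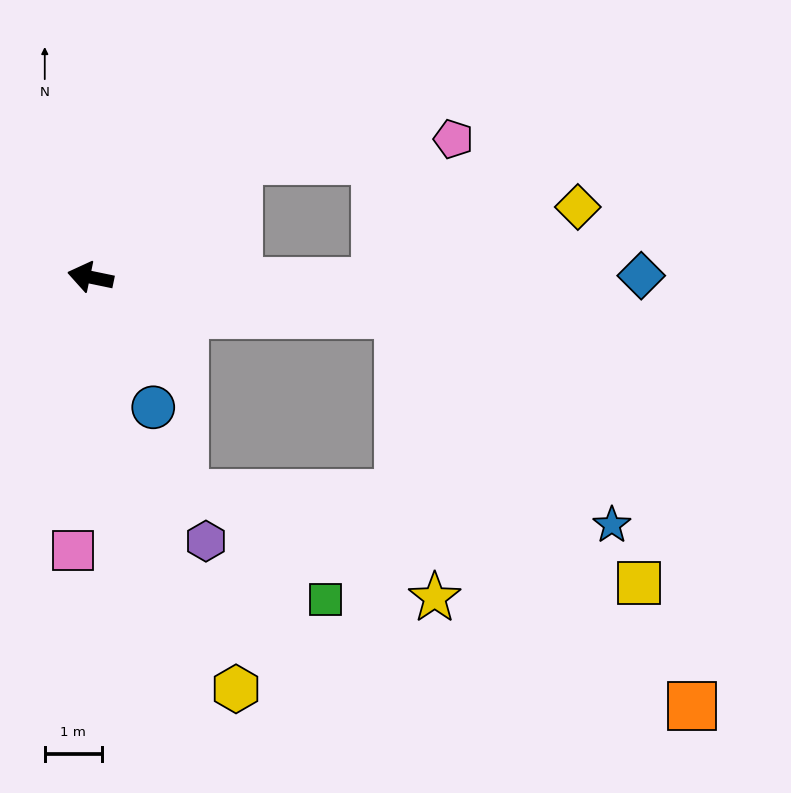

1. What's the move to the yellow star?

blocked — turn right 175°, forward 5.5 m, then turn right 76°, forward 5.0 m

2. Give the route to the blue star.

blocked — turn right 175°, forward 5.5 m, then turn right 38°, forward 5.3 m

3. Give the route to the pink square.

turn left 98°, forward 4.8 m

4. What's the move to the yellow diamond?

blocked — turn right 169°, forward 5.0 m, then turn left 21°, forward 3.8 m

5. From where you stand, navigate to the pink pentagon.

blocked — turn right 130°, forward 3.3 m, then turn right 33°, forward 3.8 m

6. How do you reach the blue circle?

turn left 127°, forward 2.5 m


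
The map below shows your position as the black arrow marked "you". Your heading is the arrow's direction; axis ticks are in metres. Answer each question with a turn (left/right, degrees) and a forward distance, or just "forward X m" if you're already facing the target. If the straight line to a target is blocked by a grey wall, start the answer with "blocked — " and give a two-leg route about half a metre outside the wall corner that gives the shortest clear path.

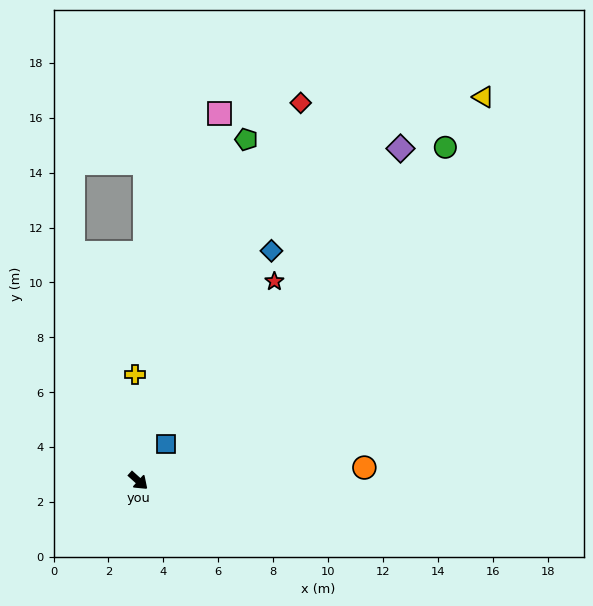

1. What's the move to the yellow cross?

turn left 134°, forward 3.9 m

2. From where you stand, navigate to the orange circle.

turn left 45°, forward 8.3 m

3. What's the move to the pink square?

turn left 119°, forward 13.7 m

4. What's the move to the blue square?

turn left 95°, forward 1.7 m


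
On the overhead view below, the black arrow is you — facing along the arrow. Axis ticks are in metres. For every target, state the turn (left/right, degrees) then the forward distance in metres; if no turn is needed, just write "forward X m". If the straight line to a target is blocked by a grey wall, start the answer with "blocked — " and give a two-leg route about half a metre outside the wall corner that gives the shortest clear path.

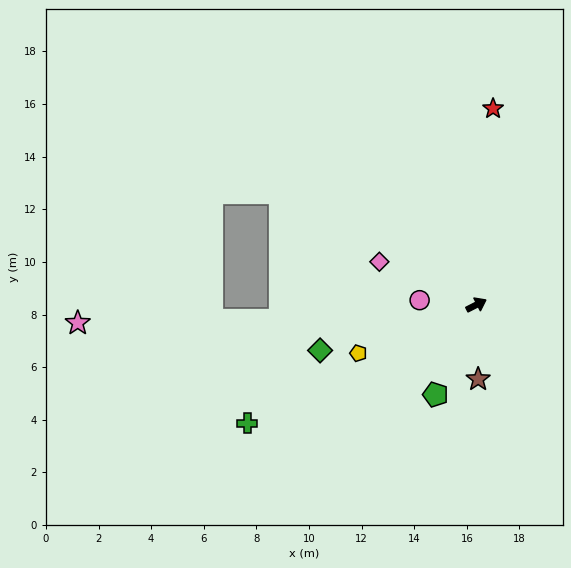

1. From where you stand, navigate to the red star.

turn left 58°, forward 7.5 m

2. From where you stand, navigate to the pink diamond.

turn left 129°, forward 4.0 m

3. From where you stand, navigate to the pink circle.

turn left 148°, forward 2.2 m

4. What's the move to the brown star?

turn right 116°, forward 2.8 m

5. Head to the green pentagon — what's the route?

turn right 142°, forward 3.7 m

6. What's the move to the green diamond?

turn left 169°, forward 6.2 m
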